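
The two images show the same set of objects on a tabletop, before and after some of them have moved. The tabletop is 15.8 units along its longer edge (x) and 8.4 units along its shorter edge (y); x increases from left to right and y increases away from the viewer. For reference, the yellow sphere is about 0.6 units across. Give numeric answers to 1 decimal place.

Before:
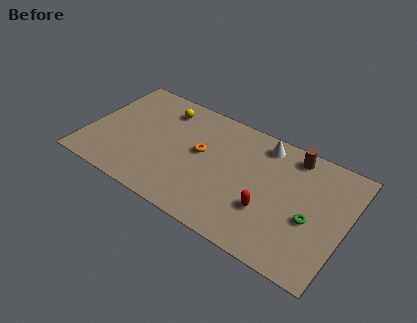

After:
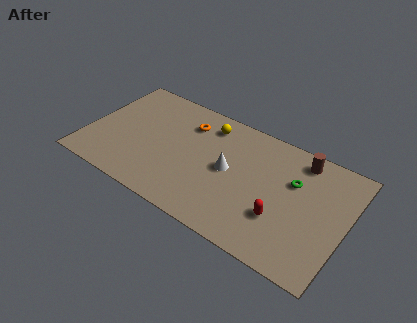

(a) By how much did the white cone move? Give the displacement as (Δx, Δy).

(-1.7, -2.9)

The white cone started near (10.4, 7.2) and ended near (8.7, 4.3).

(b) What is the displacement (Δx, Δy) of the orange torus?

(-1.1, 1.7)

The orange torus started near (6.9, 4.7) and ended near (5.8, 6.4).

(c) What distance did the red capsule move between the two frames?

0.8

From (11.3, 2.8) to (12.1, 2.7), the red capsule covered √(0.8² + 0.1²) ≈ 0.8 units.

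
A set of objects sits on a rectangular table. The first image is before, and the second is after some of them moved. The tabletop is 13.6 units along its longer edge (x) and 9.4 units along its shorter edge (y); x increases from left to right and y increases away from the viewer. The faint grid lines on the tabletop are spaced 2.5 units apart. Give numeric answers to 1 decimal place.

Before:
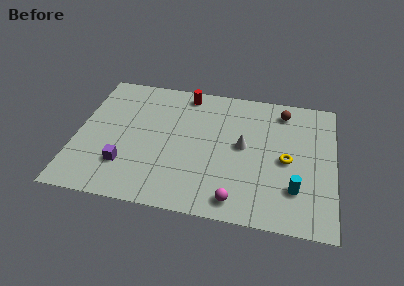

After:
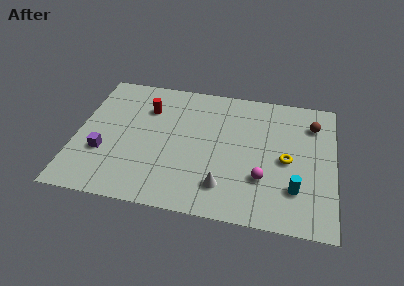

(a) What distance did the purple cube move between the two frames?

1.4

The purple cube was near (2.7, 2.5) before and (1.5, 3.2) after, so it travelled √(1.2² + 0.7²) ≈ 1.4 units.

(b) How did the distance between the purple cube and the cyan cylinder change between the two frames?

+1.2

Before: roughly 8.9 units apart; after: 10.1. That's 1.2 units further apart.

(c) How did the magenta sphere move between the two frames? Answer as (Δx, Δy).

(1.3, 1.7)

The magenta sphere started near (8.6, 1.2) and ended near (9.9, 2.9).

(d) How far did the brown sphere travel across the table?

1.7

The brown sphere was near (10.8, 7.9) before and (12.4, 7.2) after, so it travelled √(1.6² + 0.7²) ≈ 1.7 units.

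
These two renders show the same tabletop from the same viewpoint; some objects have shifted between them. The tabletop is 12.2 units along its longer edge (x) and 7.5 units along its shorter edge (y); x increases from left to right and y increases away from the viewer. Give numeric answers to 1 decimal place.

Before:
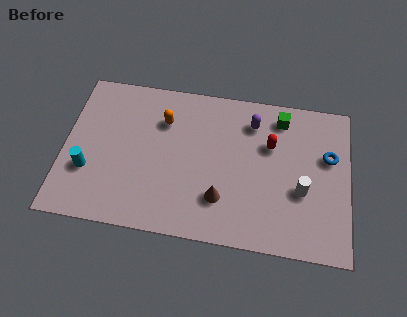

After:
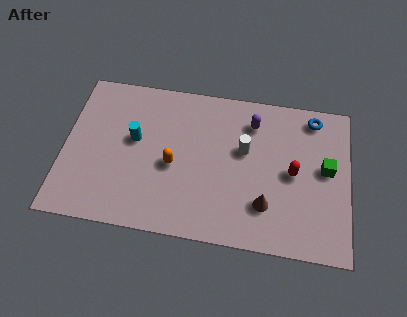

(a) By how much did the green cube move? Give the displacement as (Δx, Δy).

(2.0, -2.2)

From the two frames, the green cube sits at roughly (9.2, 6.3) before and (11.2, 4.1) after.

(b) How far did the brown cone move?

1.9

From (6.8, 2.0) to (8.7, 2.0), the brown cone covered √(1.9² + 0.0²) ≈ 1.9 units.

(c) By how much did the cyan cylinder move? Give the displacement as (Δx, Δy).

(1.9, 1.8)

The cyan cylinder started near (1.1, 2.5) and ended near (3.0, 4.3).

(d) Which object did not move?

the purple capsule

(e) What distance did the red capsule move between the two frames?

1.6

From (8.8, 4.9) to (9.8, 3.7), the red capsule covered √(1.0² + 1.2²) ≈ 1.6 units.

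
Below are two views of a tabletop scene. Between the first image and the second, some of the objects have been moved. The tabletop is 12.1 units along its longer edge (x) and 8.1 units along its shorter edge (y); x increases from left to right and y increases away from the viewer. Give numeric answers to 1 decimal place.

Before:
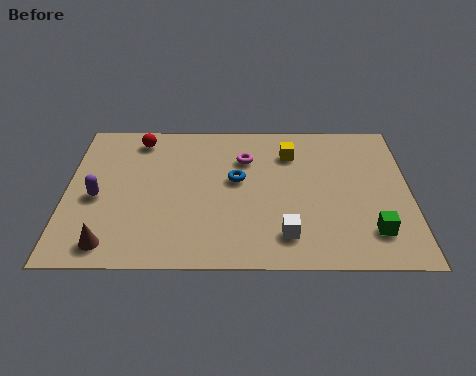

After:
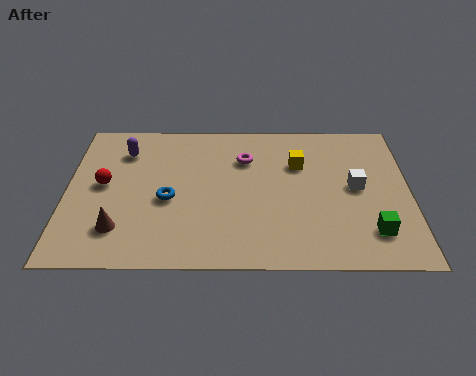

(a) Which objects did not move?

the green cube and the magenta torus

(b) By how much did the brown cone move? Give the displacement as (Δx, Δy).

(0.3, 0.8)

From the two frames, the brown cone sits at roughly (1.6, 1.1) before and (1.9, 1.9) after.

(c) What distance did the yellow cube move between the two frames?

0.7

The yellow cube was near (7.9, 6.1) before and (8.2, 5.5) after, so it travelled √(0.3² + 0.6²) ≈ 0.7 units.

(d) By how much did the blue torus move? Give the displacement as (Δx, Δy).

(-2.4, -1.1)

The blue torus was at about (6.0, 4.6) and moved to about (3.6, 3.5).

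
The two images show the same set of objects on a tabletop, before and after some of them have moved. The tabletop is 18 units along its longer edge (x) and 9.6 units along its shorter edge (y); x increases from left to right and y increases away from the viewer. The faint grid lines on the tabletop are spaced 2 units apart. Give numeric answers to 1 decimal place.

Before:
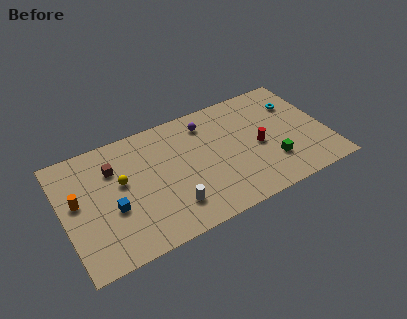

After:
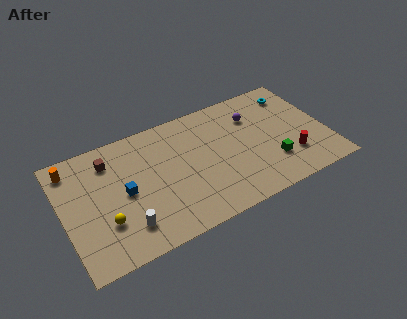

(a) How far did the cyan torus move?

0.9

From (16.3, 6.9) to (16.3, 7.8), the cyan torus covered √(0.0² + 0.9²) ≈ 0.9 units.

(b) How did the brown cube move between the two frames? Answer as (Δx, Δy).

(-0.2, 0.7)

The brown cube was at about (3.6, 6.9) and moved to about (3.4, 7.6).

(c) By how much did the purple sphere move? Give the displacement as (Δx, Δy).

(3.2, -0.8)

The purple sphere was at about (10.1, 7.8) and moved to about (13.3, 7.0).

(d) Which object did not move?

the green cube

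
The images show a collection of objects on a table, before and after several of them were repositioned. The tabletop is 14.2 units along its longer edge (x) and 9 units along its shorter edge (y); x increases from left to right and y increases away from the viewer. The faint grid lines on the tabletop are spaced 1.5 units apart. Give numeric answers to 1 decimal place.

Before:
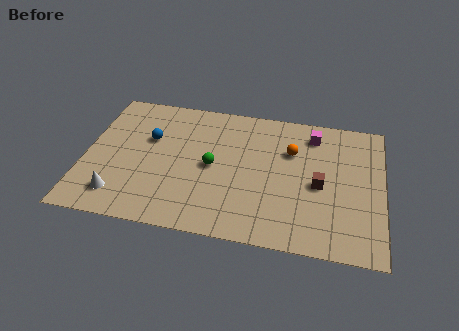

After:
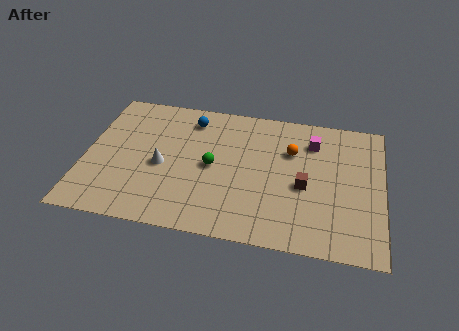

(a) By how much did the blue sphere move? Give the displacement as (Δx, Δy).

(1.9, 1.7)

The blue sphere started near (3.0, 5.7) and ended near (4.9, 7.4).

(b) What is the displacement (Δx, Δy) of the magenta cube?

(0.0, -0.5)

The magenta cube started near (10.8, 7.4) and ended near (10.8, 6.9).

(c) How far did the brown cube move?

0.7

From (11.2, 4.1) to (10.5, 3.9), the brown cube covered √(0.7² + 0.2²) ≈ 0.7 units.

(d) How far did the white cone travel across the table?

3.0

From (1.8, 1.7) to (3.7, 4.0), the white cone covered √(1.9² + 2.3²) ≈ 3.0 units.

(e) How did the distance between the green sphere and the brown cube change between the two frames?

-0.7

They were about 5.1 units apart before and 4.4 after — 0.7 units closer together.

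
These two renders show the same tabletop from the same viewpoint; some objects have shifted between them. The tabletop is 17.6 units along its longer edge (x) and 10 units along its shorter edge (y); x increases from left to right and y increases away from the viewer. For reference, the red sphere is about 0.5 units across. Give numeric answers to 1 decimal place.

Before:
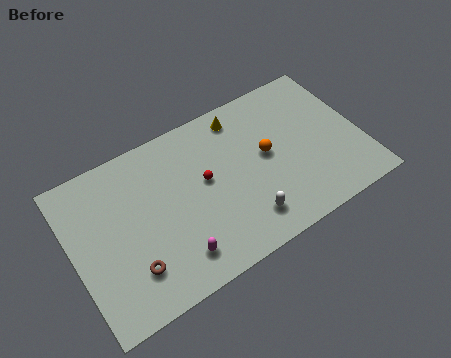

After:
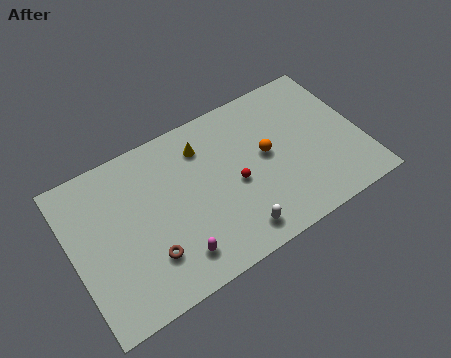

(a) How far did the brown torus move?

1.1

From (3.1, 2.5) to (4.2, 2.7), the brown torus covered √(1.1² + 0.2²) ≈ 1.1 units.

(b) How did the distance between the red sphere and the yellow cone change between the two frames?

-0.4

They were about 4.0 units apart before and 3.6 after — 0.4 units closer together.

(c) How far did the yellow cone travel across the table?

2.6

From (10.8, 8.6) to (8.3, 7.8), the yellow cone covered √(2.5² + 0.8²) ≈ 2.6 units.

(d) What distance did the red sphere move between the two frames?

2.0

The red sphere moved from about (8.1, 5.6) to (9.8, 4.5), a distance of √(1.7² + 1.1²) ≈ 2.0.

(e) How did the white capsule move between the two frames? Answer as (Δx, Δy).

(-0.7, -0.5)

From the two frames, the white capsule sits at roughly (10.0, 2.0) before and (9.3, 1.5) after.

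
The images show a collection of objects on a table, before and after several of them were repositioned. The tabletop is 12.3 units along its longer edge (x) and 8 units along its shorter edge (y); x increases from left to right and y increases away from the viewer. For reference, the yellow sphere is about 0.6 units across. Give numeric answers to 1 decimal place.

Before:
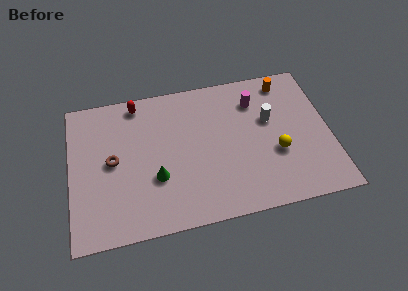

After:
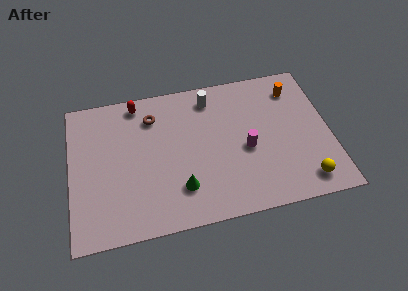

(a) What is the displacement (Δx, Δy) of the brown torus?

(2.0, 2.1)

From the two frames, the brown torus sits at roughly (2.0, 4.1) before and (4.0, 6.2) after.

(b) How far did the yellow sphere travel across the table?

2.2

The yellow sphere was near (9.7, 3.0) before and (10.9, 1.2) after, so it travelled √(1.2² + 1.8²) ≈ 2.2 units.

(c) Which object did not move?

the red capsule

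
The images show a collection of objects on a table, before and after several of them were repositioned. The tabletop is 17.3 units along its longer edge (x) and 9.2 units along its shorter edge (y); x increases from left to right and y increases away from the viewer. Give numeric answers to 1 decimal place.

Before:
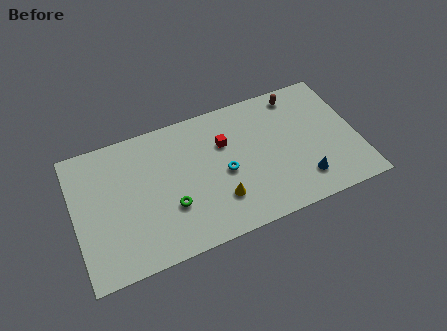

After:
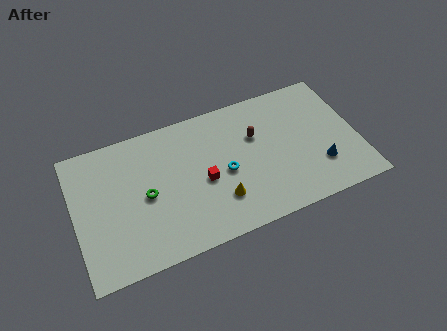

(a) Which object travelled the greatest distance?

the brown capsule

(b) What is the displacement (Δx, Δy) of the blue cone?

(1.1, 0.6)

The blue cone was at about (13.7, 2.0) and moved to about (14.8, 2.6).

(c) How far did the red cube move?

2.6

From (9.3, 6.2) to (7.8, 4.1), the red cube covered √(1.5² + 2.1²) ≈ 2.6 units.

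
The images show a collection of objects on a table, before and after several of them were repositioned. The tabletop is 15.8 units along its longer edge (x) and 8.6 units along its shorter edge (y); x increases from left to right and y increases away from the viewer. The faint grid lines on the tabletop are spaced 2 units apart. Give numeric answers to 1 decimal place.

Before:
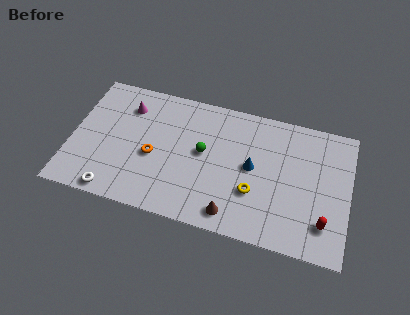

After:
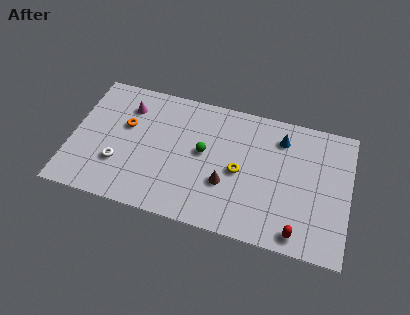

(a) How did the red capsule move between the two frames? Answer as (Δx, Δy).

(-1.4, -1.0)

From the two frames, the red capsule sits at roughly (14.5, 2.0) before and (13.1, 1.0) after.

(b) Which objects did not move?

the magenta cone and the green sphere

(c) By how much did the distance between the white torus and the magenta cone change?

-1.9

The distance was about 5.8 in the first image and 3.9 in the second, so they moved 1.9 units closer together.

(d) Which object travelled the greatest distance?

the blue cone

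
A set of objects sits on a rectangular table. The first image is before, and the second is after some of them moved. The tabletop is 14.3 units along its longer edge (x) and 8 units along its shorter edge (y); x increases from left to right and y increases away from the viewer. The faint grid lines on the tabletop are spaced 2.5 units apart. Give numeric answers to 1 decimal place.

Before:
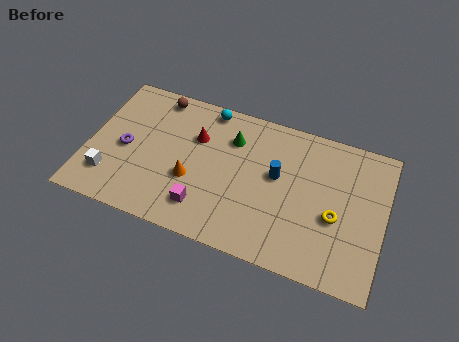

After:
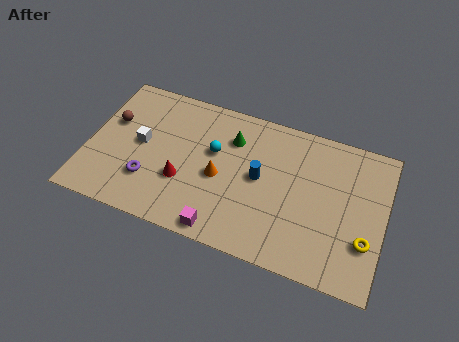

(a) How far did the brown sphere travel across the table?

2.9

The brown sphere moved from about (3.0, 7.1) to (1.0, 5.0), a distance of √(2.0² + 2.1²) ≈ 2.9.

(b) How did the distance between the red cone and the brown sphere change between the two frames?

+1.6

Before: roughly 2.7 units apart; after: 4.3. That's 1.6 units further apart.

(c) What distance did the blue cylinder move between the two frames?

0.9

From (9.1, 4.6) to (8.3, 4.2), the blue cylinder covered √(0.8² + 0.4²) ≈ 0.9 units.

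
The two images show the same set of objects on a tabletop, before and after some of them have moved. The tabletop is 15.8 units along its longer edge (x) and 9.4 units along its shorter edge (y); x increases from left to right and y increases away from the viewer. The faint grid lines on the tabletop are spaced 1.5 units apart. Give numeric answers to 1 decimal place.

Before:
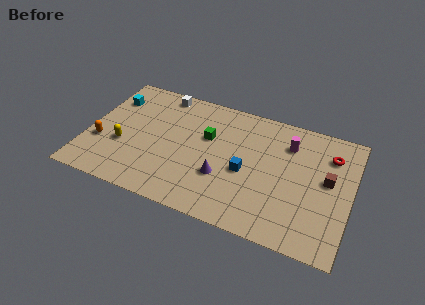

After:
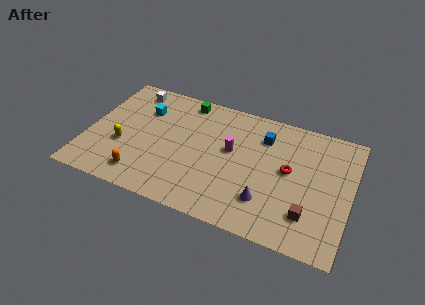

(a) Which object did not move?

the yellow capsule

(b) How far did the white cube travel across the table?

1.8

From (4.0, 8.4) to (2.2, 8.1), the white cube covered √(1.8² + 0.3²) ≈ 1.8 units.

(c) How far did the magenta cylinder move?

3.7

From (11.9, 7.1) to (8.6, 5.4), the magenta cylinder covered √(3.3² + 1.7²) ≈ 3.7 units.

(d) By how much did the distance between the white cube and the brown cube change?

+1.8

They were about 10.9 units apart before and 12.7 after — 1.8 units further apart.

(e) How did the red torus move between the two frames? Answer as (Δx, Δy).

(-2.3, -2.0)

From the two frames, the red torus sits at roughly (14.4, 7.1) before and (12.1, 5.1) after.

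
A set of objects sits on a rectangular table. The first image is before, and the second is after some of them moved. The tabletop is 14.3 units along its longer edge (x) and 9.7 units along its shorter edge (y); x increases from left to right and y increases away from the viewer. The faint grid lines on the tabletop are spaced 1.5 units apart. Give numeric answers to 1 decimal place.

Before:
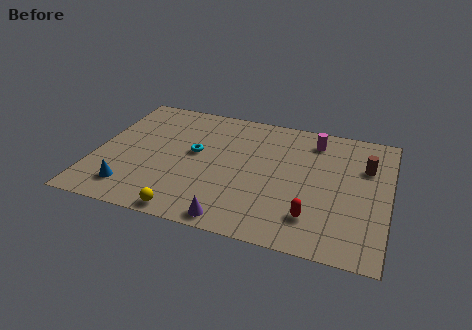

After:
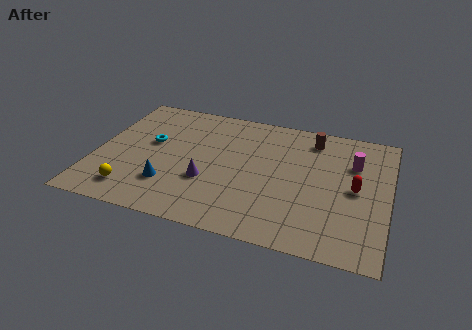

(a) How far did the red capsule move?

3.2

The red capsule moved from about (10.8, 2.2) to (12.7, 4.8), a distance of √(1.9² + 2.6²) ≈ 3.2.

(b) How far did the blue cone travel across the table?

2.0

The blue cone was near (2.0, 1.8) before and (3.8, 2.6) after, so it travelled √(1.8² + 0.8²) ≈ 2.0 units.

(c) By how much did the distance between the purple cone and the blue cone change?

-3.2

Before: roughly 5.2 units apart; after: 2.0. That's 3.2 units closer together.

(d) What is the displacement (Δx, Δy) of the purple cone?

(-1.5, 2.5)

The purple cone was at about (7.1, 0.9) and moved to about (5.6, 3.4).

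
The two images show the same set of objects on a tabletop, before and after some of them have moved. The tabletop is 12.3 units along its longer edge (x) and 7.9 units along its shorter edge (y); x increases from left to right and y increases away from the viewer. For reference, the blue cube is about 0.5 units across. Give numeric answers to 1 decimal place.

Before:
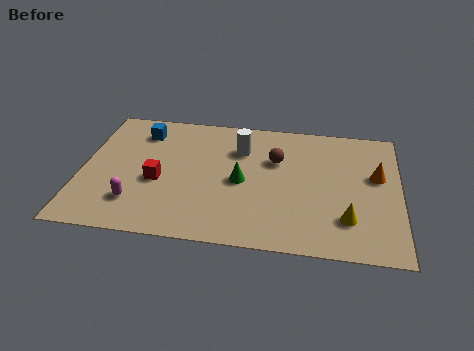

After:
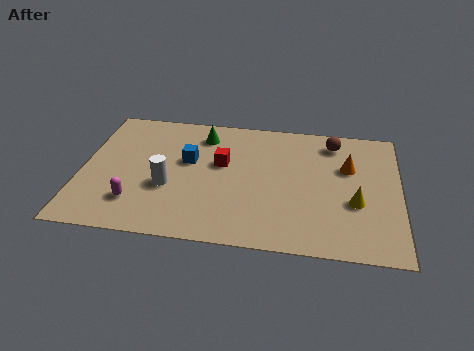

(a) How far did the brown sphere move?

2.6

The brown sphere was near (7.5, 5.2) before and (9.7, 6.6) after, so it travelled √(2.2² + 1.4²) ≈ 2.6 units.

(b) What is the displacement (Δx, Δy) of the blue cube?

(1.9, -1.6)

From the two frames, the blue cube sits at roughly (2.2, 6.3) before and (4.1, 4.7) after.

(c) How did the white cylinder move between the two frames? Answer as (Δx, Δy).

(-2.7, -2.7)

The white cylinder was at about (6.1, 5.7) and moved to about (3.4, 3.0).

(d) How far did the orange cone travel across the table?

1.2

The orange cone moved from about (11.4, 4.7) to (10.3, 5.1), a distance of √(1.1² + 0.4²) ≈ 1.2.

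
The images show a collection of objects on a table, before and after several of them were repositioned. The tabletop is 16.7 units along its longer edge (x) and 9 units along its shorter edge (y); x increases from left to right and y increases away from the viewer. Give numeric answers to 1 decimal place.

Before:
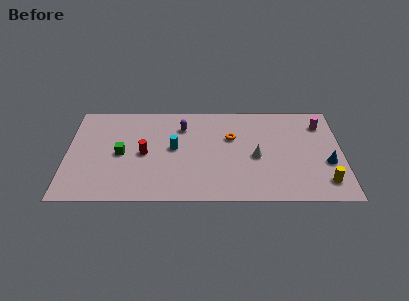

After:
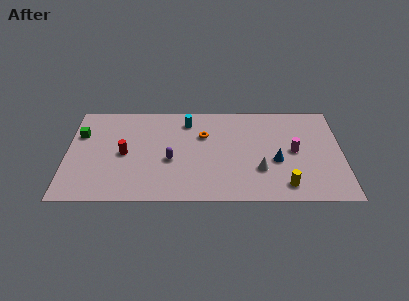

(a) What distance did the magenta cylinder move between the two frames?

3.0

From (15.5, 7.0) to (13.8, 4.5), the magenta cylinder covered √(1.7² + 2.5²) ≈ 3.0 units.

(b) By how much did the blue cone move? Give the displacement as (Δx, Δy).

(-3.1, 0.2)

The blue cone started near (15.8, 3.4) and ended near (12.7, 3.6).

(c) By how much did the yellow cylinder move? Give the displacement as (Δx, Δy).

(-2.4, -0.3)

From the two frames, the yellow cylinder sits at roughly (15.6, 1.7) before and (13.2, 1.4) after.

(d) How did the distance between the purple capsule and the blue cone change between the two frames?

-3.0

The distance was about 9.4 in the first image and 6.4 in the second, so they moved 3.0 units closer together.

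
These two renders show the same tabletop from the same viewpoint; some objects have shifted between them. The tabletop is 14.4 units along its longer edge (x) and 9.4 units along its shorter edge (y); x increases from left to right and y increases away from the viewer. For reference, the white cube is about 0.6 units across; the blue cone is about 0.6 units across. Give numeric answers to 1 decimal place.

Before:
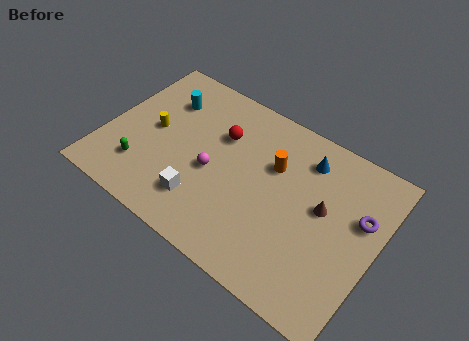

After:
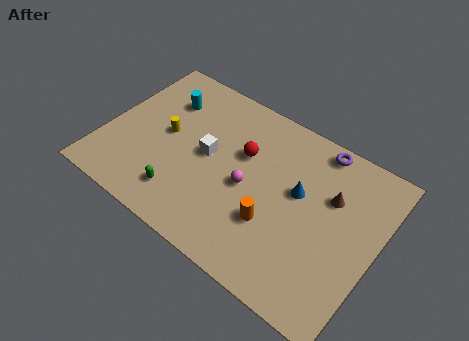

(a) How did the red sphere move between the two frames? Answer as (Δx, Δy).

(1.3, -0.4)

From the two frames, the red sphere sits at roughly (5.8, 6.4) before and (7.1, 6.0) after.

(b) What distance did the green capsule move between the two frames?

2.3

From (2.3, 2.3) to (4.6, 1.9), the green capsule covered √(2.3² + 0.4²) ≈ 2.3 units.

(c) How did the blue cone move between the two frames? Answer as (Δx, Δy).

(0.0, -2.0)

The blue cone started near (10.2, 7.5) and ended near (10.2, 5.5).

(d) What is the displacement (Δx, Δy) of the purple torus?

(-2.7, 2.6)

From the two frames, the purple torus sits at roughly (13.4, 5.9) before and (10.7, 8.5) after.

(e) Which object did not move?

the cyan cylinder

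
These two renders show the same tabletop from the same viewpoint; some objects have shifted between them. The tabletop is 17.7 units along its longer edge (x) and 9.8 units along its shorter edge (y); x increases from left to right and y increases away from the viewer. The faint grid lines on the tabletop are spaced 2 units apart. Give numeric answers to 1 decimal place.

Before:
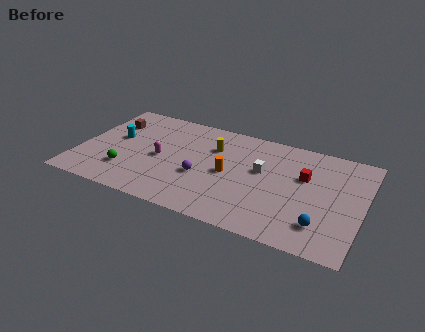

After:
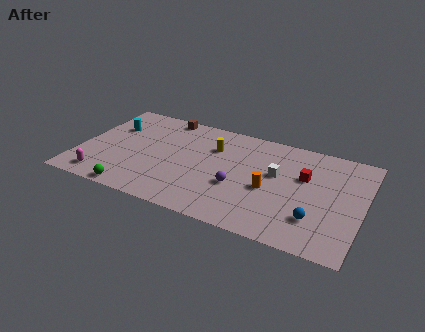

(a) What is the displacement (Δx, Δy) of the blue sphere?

(-0.4, 0.4)

From the two frames, the blue sphere sits at roughly (15.4, 2.2) before and (15.0, 2.6) after.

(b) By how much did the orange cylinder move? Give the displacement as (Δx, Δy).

(2.6, -0.5)

The orange cylinder started near (9.4, 4.7) and ended near (12.0, 4.2).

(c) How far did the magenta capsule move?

4.6

The magenta capsule moved from about (5.1, 4.6) to (1.8, 1.4), a distance of √(3.3² + 3.2²) ≈ 4.6.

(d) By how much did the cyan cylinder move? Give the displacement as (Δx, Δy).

(-0.4, 1.1)

The cyan cylinder started near (2.1, 5.6) and ended near (1.7, 6.7).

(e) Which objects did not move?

the yellow cylinder and the red cube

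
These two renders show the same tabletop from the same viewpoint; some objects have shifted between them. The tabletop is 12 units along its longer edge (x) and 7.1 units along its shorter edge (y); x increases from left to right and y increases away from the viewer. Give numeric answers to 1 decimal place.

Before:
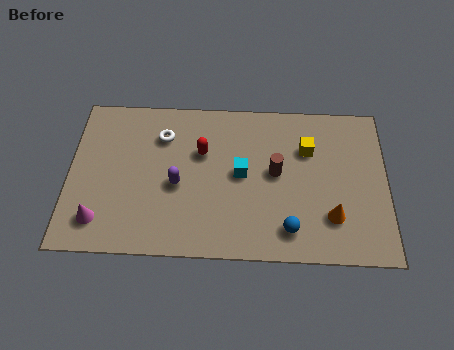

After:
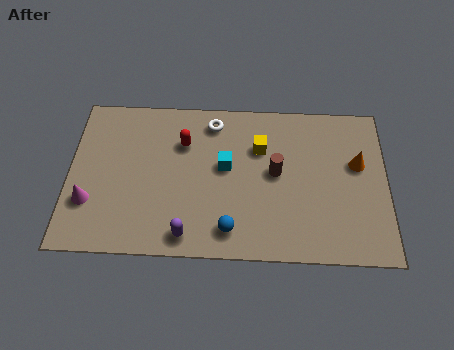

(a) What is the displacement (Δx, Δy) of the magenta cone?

(-0.4, 0.8)

From the two frames, the magenta cone sits at roughly (1.2, 1.4) before and (0.8, 2.2) after.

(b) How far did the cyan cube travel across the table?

0.7

From (6.5, 3.7) to (5.9, 4.0), the cyan cube covered √(0.6² + 0.3²) ≈ 0.7 units.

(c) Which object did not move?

the brown cylinder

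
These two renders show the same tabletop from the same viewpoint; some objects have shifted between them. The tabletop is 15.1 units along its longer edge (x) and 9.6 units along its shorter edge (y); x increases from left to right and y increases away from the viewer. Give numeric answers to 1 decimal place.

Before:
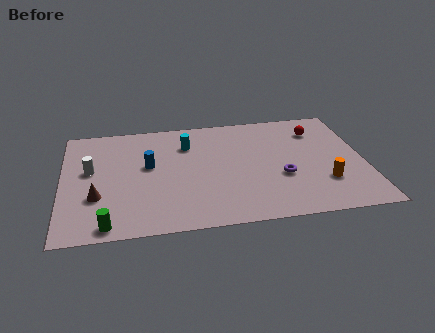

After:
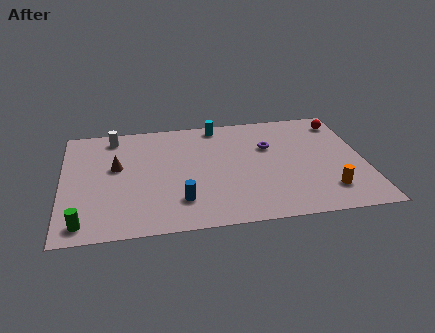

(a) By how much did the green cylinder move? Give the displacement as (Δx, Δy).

(-1.2, 0.3)

From the two frames, the green cylinder sits at roughly (2.2, 0.9) before and (1.0, 1.2) after.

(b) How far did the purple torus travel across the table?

2.7

The purple torus was near (10.9, 3.6) before and (10.4, 6.3) after, so it travelled √(0.5² + 2.7²) ≈ 2.7 units.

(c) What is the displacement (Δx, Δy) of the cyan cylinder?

(1.6, 1.5)

From the two frames, the cyan cylinder sits at roughly (6.3, 7.1) before and (7.9, 8.6) after.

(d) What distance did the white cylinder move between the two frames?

3.0

The white cylinder was near (1.4, 5.5) before and (2.6, 8.3) after, so it travelled √(1.2² + 2.8²) ≈ 3.0 units.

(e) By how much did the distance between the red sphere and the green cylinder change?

+2.3

The distance was about 12.5 in the first image and 14.8 in the second, so they moved 2.3 units further apart.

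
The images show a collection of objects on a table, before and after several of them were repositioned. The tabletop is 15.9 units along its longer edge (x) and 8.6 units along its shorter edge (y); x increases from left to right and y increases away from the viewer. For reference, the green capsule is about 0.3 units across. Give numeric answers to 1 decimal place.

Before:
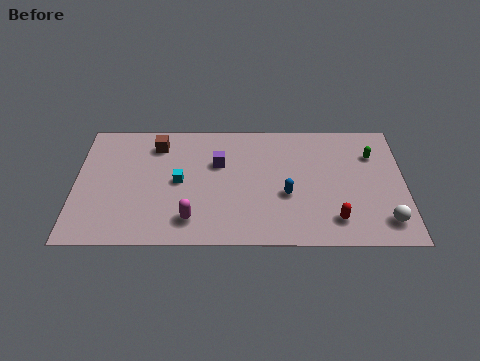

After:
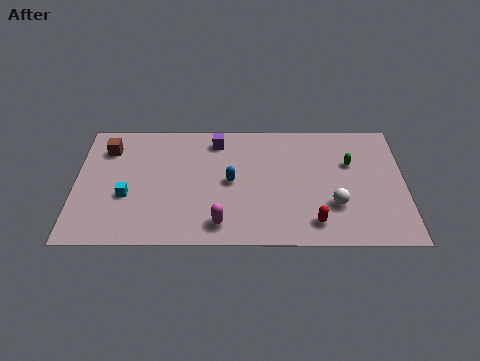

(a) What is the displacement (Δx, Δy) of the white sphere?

(-2.4, 1.1)

The white sphere was at about (14.9, 1.6) and moved to about (12.5, 2.7).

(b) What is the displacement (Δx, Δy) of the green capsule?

(-1.1, -0.6)

From the two frames, the green capsule sits at roughly (14.4, 6.2) before and (13.3, 5.6) after.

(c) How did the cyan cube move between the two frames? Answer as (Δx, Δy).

(-2.5, -1.0)

From the two frames, the cyan cube sits at roughly (5.0, 4.3) before and (2.5, 3.3) after.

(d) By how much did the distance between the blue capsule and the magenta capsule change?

-2.0

The distance was about 4.9 in the first image and 2.9 in the second, so they moved 2.0 units closer together.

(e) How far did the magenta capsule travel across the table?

1.4

From (5.6, 1.7) to (7.0, 1.4), the magenta capsule covered √(1.4² + 0.3²) ≈ 1.4 units.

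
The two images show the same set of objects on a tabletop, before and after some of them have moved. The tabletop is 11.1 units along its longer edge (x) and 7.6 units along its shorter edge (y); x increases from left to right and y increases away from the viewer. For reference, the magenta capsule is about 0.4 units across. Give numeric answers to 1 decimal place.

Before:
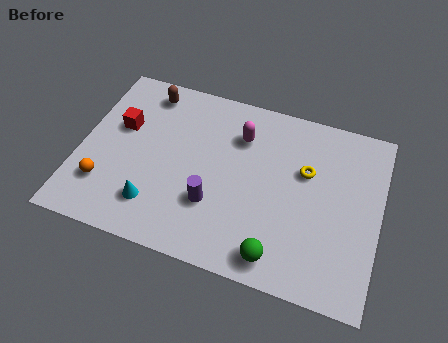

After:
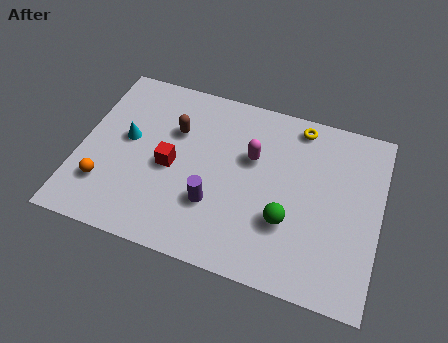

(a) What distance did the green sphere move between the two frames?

1.5

From (7.6, 1.0) to (7.8, 2.5), the green sphere covered √(0.2² + 1.5²) ≈ 1.5 units.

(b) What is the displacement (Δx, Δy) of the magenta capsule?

(0.5, -0.8)

The magenta capsule was at about (5.8, 5.6) and moved to about (6.3, 4.8).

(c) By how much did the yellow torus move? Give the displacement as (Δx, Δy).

(-0.4, 1.9)

From the two frames, the yellow torus sits at roughly (8.3, 4.8) before and (7.9, 6.7) after.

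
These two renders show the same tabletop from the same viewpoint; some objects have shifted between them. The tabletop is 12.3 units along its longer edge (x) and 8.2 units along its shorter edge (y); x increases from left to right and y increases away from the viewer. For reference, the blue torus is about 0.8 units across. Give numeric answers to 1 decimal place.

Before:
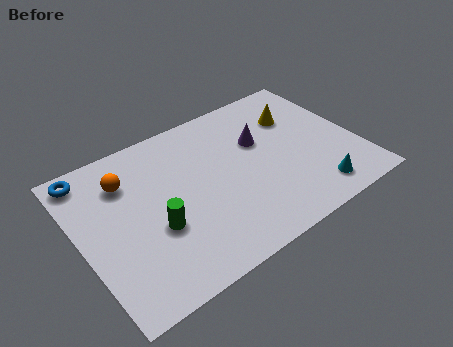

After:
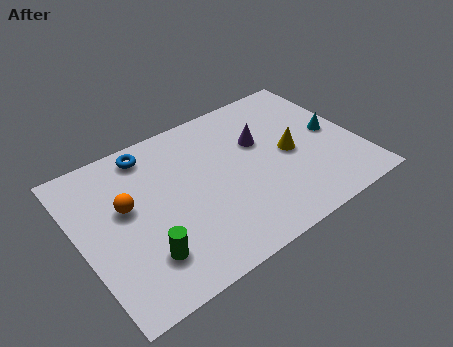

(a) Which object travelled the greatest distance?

the cyan cone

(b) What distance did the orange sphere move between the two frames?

1.3

The orange sphere was near (2.3, 6.1) before and (2.1, 4.8) after, so it travelled √(0.2² + 1.3²) ≈ 1.3 units.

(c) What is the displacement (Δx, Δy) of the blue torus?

(2.7, -0.1)

The blue torus was at about (0.8, 7.2) and moved to about (3.5, 7.1).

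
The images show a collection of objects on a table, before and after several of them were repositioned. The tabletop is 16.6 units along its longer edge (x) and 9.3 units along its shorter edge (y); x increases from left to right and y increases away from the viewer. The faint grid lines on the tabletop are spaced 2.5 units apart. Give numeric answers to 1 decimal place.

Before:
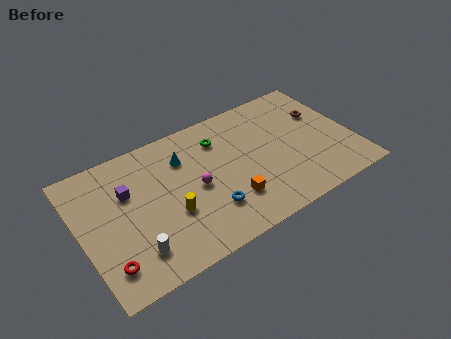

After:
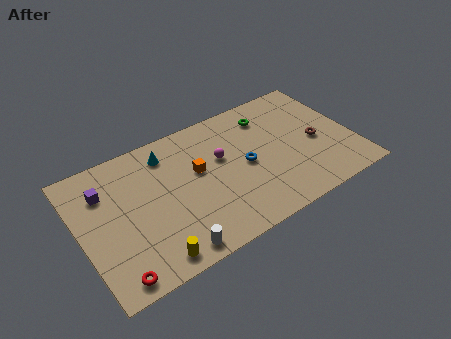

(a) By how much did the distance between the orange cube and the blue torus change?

+1.7

They were about 1.3 units apart before and 3.0 after — 1.7 units further apart.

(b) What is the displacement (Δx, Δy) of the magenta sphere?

(1.8, 1.3)

The magenta sphere was at about (6.9, 4.4) and moved to about (8.7, 5.7).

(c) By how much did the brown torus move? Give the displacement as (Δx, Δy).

(-0.7, -1.9)

The brown torus was at about (15.1, 6.1) and moved to about (14.4, 4.2).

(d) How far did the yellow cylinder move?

2.7

The yellow cylinder moved from about (5.2, 3.4) to (3.7, 1.1), a distance of √(1.5² + 2.3²) ≈ 2.7.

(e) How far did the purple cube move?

1.5

From (3.0, 6.1) to (1.7, 6.8), the purple cube covered √(1.3² + 0.7²) ≈ 1.5 units.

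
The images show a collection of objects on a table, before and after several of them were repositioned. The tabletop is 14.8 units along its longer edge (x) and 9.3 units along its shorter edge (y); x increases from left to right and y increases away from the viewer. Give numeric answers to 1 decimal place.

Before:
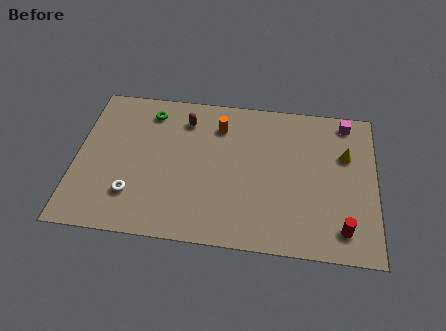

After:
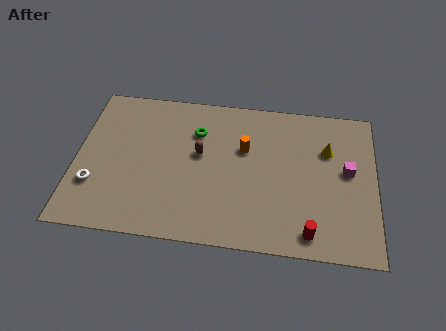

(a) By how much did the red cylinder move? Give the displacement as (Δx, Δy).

(-1.6, -0.4)

The red cylinder started near (13.2, 1.6) and ended near (11.6, 1.2).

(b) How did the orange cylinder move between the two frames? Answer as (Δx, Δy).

(1.3, -1.3)

The orange cylinder started near (7.0, 7.2) and ended near (8.3, 5.9).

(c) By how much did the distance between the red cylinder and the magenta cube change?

-2.3

The distance was about 6.6 in the first image and 4.3 in the second, so they moved 2.3 units closer together.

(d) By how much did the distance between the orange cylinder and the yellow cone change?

-2.3

They were about 6.4 units apart before and 4.1 after — 2.3 units closer together.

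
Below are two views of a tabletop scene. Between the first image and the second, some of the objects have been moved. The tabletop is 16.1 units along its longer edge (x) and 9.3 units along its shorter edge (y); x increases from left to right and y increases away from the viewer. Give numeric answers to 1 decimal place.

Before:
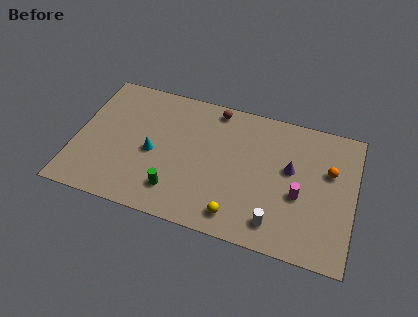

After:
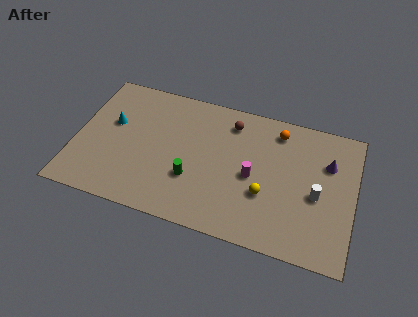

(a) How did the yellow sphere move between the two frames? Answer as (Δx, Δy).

(1.5, 1.9)

From the two frames, the yellow sphere sits at roughly (9.6, 1.4) before and (11.1, 3.3) after.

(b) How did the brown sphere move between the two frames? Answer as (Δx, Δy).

(1.0, -0.7)

From the two frames, the brown sphere sits at roughly (7.8, 8.3) before and (8.8, 7.6) after.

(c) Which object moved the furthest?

the orange sphere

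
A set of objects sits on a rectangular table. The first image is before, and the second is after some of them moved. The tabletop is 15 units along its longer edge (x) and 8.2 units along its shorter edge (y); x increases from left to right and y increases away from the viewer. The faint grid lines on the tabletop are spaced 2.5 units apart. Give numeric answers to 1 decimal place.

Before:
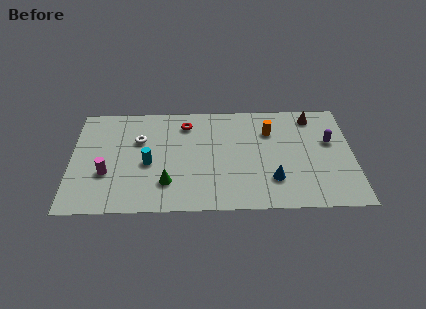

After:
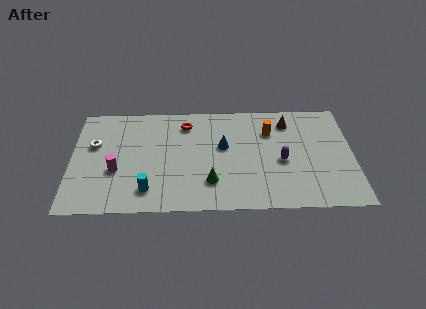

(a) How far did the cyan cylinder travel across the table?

2.0

The cyan cylinder moved from about (4.1, 3.6) to (4.1, 1.6), a distance of √(0.0² + 2.0²) ≈ 2.0.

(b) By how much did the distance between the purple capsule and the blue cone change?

-0.9

The distance was about 4.2 in the first image and 3.3 in the second, so they moved 0.9 units closer together.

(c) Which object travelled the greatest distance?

the blue cone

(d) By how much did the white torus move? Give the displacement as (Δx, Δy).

(-2.4, -0.3)

The white torus started near (3.6, 5.4) and ended near (1.2, 5.1).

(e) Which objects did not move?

the red torus and the orange cylinder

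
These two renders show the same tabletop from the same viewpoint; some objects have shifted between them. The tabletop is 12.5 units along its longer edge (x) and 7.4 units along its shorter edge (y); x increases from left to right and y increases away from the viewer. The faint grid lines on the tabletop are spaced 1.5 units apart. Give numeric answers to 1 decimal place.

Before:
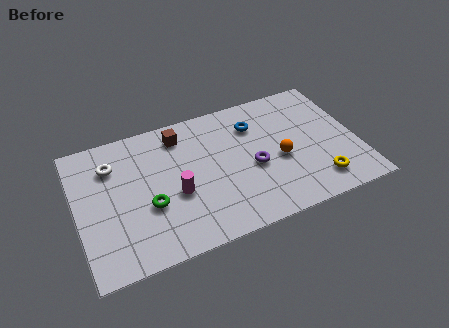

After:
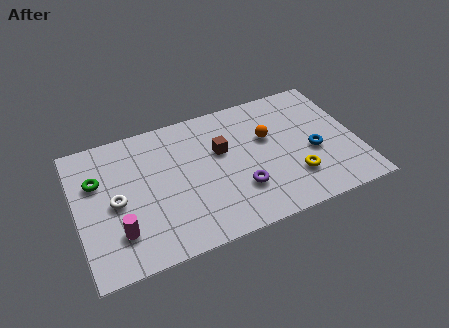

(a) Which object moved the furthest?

the blue torus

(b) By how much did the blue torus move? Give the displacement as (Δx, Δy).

(2.4, -2.4)

From the two frames, the blue torus sits at roughly (8.1, 5.5) before and (10.5, 3.1) after.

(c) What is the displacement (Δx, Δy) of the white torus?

(0.0, -2.0)

The white torus started near (1.7, 5.5) and ended near (1.7, 3.5).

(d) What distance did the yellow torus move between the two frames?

1.2

The yellow torus moved from about (10.5, 1.4) to (9.5, 2.0), a distance of √(1.0² + 0.6²) ≈ 1.2.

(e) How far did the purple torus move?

1.2

The purple torus was near (7.8, 3.2) before and (7.1, 2.2) after, so it travelled √(0.7² + 1.0²) ≈ 1.2 units.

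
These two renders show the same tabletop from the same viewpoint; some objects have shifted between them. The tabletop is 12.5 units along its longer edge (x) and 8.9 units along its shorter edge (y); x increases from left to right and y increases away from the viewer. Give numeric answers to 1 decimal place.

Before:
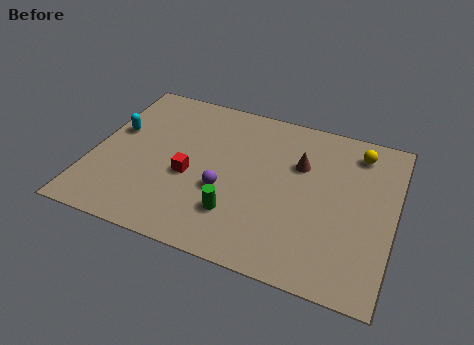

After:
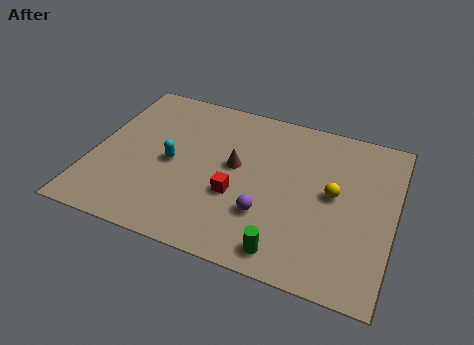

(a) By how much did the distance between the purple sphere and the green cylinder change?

+0.6

Before: roughly 1.3 units apart; after: 1.9. That's 0.6 units further apart.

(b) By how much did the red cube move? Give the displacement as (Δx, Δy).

(2.0, -0.4)

The red cube was at about (4.1, 3.7) and moved to about (6.1, 3.3).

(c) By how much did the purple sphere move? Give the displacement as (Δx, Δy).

(1.8, -0.7)

From the two frames, the purple sphere sits at roughly (5.6, 3.4) before and (7.4, 2.7) after.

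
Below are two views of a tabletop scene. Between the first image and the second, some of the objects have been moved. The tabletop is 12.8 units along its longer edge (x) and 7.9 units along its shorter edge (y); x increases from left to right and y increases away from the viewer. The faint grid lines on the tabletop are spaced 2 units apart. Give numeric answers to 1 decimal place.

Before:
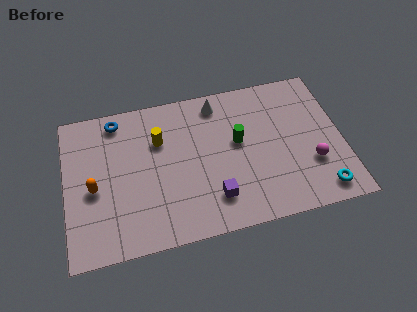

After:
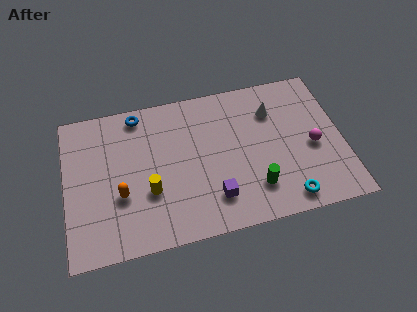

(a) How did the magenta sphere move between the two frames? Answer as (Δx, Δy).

(0.1, 0.9)

From the two frames, the magenta sphere sits at roughly (11.3, 2.6) before and (11.4, 3.5) after.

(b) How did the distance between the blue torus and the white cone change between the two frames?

+1.6

Before: roughly 4.7 units apart; after: 6.3. That's 1.6 units further apart.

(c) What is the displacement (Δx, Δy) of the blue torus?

(1.0, 0.1)

The blue torus started near (2.5, 6.9) and ended near (3.5, 7.0).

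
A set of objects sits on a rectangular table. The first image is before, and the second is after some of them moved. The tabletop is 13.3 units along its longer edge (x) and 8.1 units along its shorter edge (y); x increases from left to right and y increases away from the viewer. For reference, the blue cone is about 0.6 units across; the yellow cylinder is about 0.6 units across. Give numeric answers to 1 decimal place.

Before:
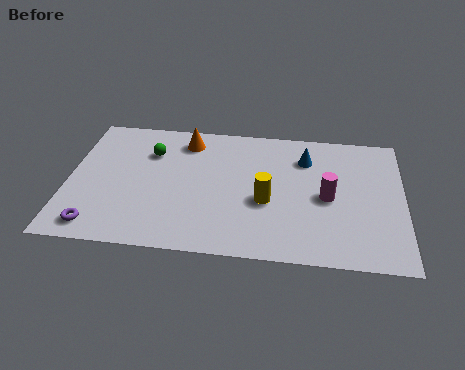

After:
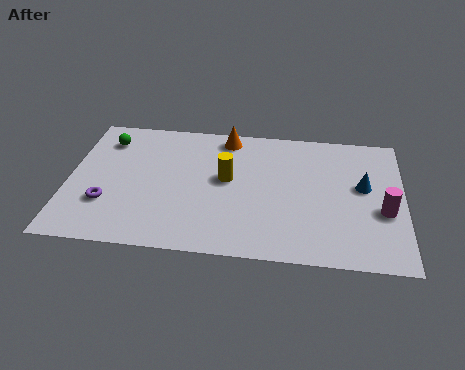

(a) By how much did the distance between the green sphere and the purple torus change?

-1.2

The distance was about 5.1 in the first image and 3.9 in the second, so they moved 1.2 units closer together.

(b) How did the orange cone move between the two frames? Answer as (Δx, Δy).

(1.6, 0.4)

The orange cone was at about (4.6, 6.7) and moved to about (6.2, 7.1).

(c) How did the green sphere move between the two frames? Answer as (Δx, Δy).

(-1.8, 0.6)

The green sphere started near (3.2, 5.8) and ended near (1.4, 6.4).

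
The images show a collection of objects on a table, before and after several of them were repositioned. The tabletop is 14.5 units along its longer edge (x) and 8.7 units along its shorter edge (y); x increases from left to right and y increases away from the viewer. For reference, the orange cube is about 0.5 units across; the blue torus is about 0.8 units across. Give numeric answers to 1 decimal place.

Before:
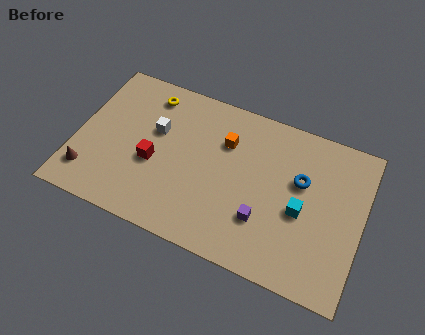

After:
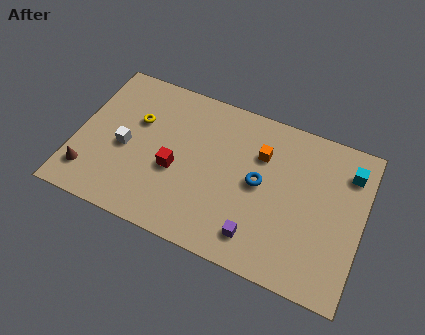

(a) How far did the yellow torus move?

1.7

The yellow torus was near (3.3, 7.3) before and (2.9, 5.6) after, so it travelled √(0.4² + 1.7²) ≈ 1.7 units.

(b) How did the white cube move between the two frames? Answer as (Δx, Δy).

(-1.4, -1.5)

From the two frames, the white cube sits at roughly (3.9, 5.4) before and (2.5, 3.9) after.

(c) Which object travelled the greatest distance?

the cyan cube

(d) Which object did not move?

the brown cone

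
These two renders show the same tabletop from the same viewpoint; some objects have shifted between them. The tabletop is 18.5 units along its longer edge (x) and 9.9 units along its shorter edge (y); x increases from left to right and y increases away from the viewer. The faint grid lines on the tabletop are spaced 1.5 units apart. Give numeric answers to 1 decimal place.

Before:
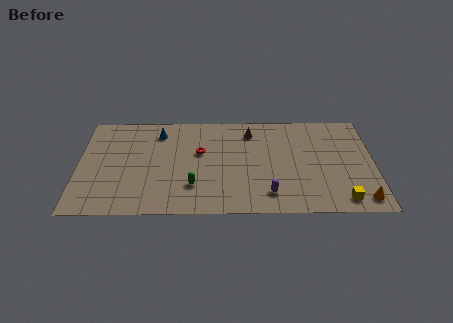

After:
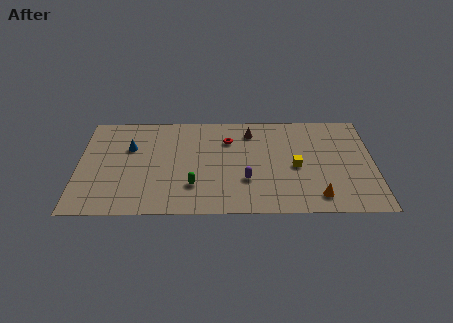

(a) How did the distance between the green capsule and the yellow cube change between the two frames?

-2.7

The distance was about 9.3 in the first image and 6.6 in the second, so they moved 2.7 units closer together.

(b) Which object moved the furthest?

the yellow cube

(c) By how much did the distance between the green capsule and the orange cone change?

-2.7

The distance was about 10.5 in the first image and 7.8 in the second, so they moved 2.7 units closer together.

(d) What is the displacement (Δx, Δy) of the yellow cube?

(-2.8, 3.2)

The yellow cube started near (16.4, 1.3) and ended near (13.6, 4.5).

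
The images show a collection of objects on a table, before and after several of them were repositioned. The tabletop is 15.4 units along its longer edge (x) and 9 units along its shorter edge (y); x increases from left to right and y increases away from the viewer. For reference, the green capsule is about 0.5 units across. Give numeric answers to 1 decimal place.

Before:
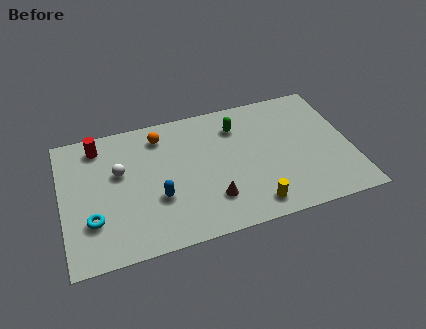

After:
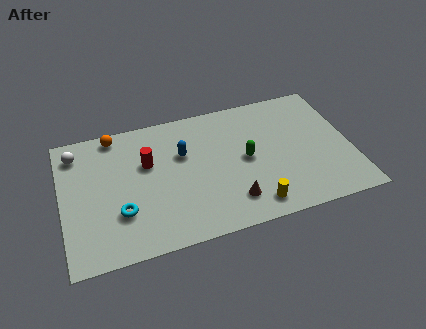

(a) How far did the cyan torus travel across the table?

1.5

The cyan torus moved from about (1.5, 2.7) to (3.0, 2.8), a distance of √(1.5² + 0.1²) ≈ 1.5.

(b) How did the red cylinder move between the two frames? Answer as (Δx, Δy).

(2.5, -1.9)

From the two frames, the red cylinder sits at roughly (2.1, 7.6) before and (4.6, 5.7) after.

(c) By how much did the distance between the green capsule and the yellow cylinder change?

-2.4

Before: roughly 5.6 units apart; after: 3.2. That's 2.4 units closer together.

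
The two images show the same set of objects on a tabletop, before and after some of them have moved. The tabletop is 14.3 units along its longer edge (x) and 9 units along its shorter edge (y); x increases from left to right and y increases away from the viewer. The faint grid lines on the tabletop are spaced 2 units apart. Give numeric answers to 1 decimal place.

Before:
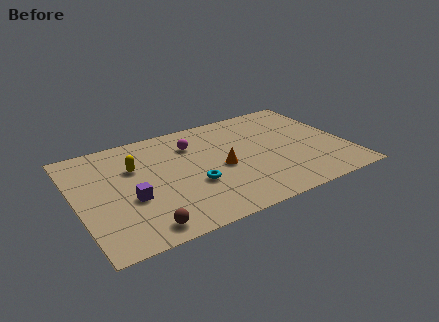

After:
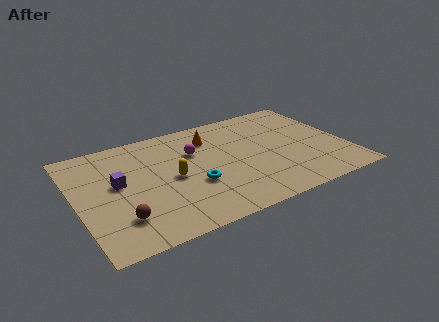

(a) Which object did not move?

the cyan torus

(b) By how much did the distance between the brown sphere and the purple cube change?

+0.4

They were about 2.4 units apart before and 2.8 after — 0.4 units further apart.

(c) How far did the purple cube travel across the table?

1.6

The purple cube moved from about (2.7, 3.5) to (2.2, 5.0), a distance of √(0.5² + 1.5²) ≈ 1.6.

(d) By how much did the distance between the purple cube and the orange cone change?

+0.6

The distance was about 4.9 in the first image and 5.5 in the second, so they moved 0.6 units further apart.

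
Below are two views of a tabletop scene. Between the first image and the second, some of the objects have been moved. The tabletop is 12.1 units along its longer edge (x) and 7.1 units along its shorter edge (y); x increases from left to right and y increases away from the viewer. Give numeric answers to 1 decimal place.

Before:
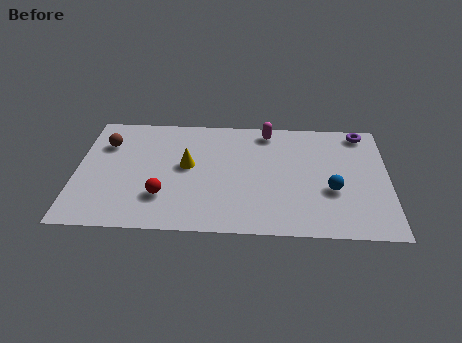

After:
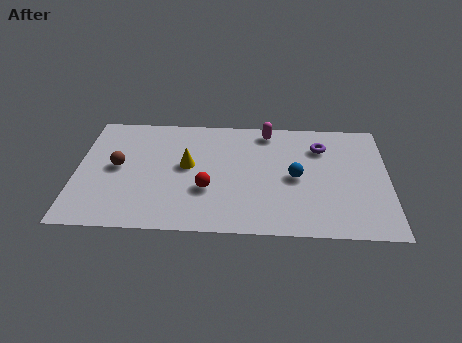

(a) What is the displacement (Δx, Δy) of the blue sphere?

(-1.4, 0.7)

The blue sphere was at about (9.9, 2.7) and moved to about (8.5, 3.4).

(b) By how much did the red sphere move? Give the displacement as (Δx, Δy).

(1.7, 0.5)

From the two frames, the red sphere sits at roughly (3.4, 2.0) before and (5.1, 2.5) after.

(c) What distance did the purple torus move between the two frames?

1.9

The purple torus was near (11.1, 6.3) before and (9.5, 5.3) after, so it travelled √(1.6² + 1.0²) ≈ 1.9 units.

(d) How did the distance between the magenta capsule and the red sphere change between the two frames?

-1.4

Before: roughly 5.8 units apart; after: 4.4. That's 1.4 units closer together.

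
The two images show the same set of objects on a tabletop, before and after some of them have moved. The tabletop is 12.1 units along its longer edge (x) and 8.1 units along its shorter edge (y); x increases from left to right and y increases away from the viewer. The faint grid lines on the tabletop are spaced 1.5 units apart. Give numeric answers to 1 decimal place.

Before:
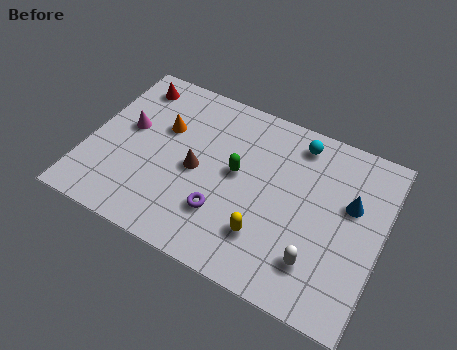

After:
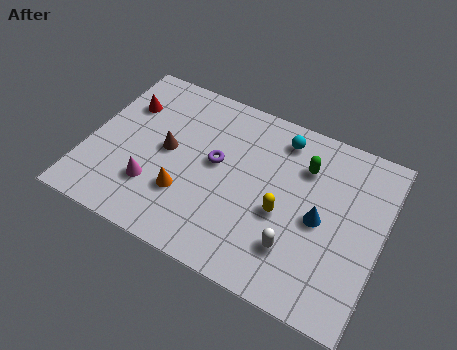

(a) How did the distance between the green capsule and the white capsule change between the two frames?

-0.6

The distance was about 4.4 in the first image and 3.8 in the second, so they moved 0.6 units closer together.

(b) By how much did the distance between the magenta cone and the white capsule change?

-2.7

The distance was about 8.6 in the first image and 5.9 in the second, so they moved 2.7 units closer together.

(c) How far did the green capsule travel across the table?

3.0

The green capsule moved from about (6.1, 4.4) to (8.7, 5.9), a distance of √(2.6² + 1.5²) ≈ 3.0.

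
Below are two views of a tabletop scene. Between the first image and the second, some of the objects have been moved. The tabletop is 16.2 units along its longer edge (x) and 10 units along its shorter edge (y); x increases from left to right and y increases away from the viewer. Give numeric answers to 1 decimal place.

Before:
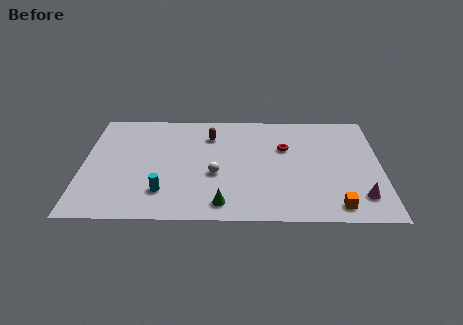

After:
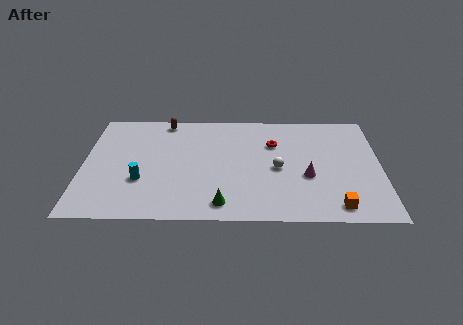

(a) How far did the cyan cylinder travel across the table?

1.6

From (4.4, 2.4) to (3.2, 3.4), the cyan cylinder covered √(1.2² + 1.0²) ≈ 1.6 units.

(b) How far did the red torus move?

0.7

The red torus moved from about (11.0, 6.5) to (10.4, 6.9), a distance of √(0.6² + 0.4²) ≈ 0.7.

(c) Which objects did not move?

the orange cube and the green cone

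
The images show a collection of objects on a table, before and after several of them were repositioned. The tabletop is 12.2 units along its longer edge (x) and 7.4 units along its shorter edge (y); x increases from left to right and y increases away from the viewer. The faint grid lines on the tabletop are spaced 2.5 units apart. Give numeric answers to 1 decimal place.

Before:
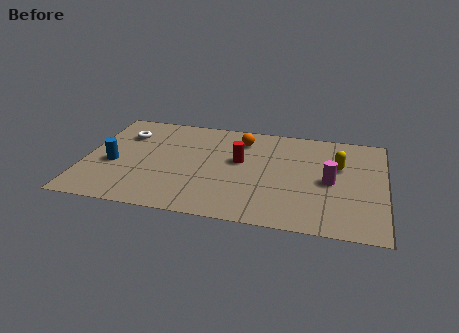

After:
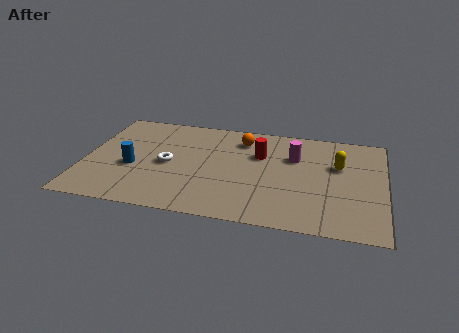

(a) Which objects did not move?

the orange sphere and the yellow capsule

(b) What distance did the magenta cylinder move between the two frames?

2.1

The magenta cylinder moved from about (10.0, 3.5) to (8.5, 5.0), a distance of √(1.5² + 1.5²) ≈ 2.1.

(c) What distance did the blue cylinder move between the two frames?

0.8

The blue cylinder was near (1.2, 3.1) before and (2.0, 3.0) after, so it travelled √(0.8² + 0.1²) ≈ 0.8 units.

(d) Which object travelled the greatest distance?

the white torus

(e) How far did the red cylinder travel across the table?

1.0

The red cylinder moved from about (6.3, 4.3) to (7.1, 4.9), a distance of √(0.8² + 0.6²) ≈ 1.0.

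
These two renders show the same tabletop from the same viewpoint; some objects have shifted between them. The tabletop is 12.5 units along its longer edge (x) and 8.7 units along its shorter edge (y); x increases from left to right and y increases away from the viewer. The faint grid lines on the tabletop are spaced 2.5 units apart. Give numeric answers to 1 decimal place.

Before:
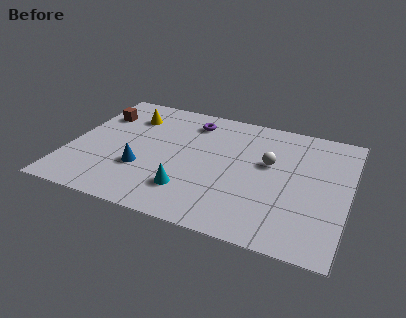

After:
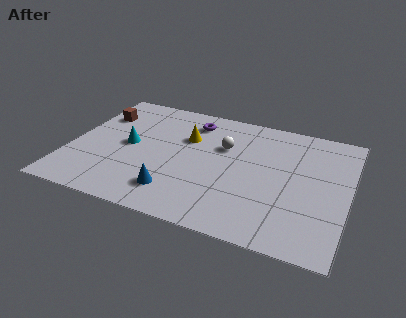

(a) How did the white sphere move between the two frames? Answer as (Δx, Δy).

(-2.1, 0.5)

The white sphere was at about (8.9, 5.2) and moved to about (6.8, 5.7).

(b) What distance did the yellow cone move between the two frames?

2.8

The yellow cone was near (2.4, 6.6) before and (5.1, 5.8) after, so it travelled √(2.7² + 0.8²) ≈ 2.8 units.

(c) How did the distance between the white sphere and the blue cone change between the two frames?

-1.7

The distance was about 6.0 in the first image and 4.3 in the second, so they moved 1.7 units closer together.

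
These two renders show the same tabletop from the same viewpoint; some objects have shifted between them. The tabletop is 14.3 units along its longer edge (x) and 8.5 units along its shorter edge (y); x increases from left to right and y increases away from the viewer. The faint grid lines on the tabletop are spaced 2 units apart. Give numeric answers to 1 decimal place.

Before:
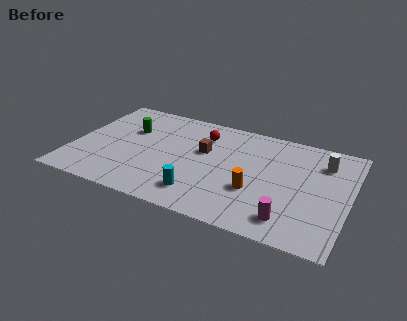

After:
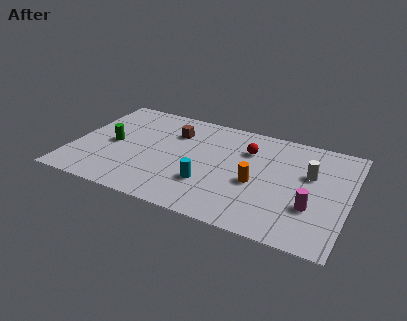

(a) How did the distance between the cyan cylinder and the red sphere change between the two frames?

-0.9

They were about 4.8 units apart before and 3.9 after — 0.9 units closer together.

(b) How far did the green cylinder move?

1.7

From (2.7, 5.6) to (2.0, 4.1), the green cylinder covered √(0.7² + 1.5²) ≈ 1.7 units.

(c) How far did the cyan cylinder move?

0.9

The cyan cylinder was near (6.9, 1.7) before and (7.2, 2.6) after, so it travelled √(0.3² + 0.9²) ≈ 0.9 units.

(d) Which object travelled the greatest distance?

the red sphere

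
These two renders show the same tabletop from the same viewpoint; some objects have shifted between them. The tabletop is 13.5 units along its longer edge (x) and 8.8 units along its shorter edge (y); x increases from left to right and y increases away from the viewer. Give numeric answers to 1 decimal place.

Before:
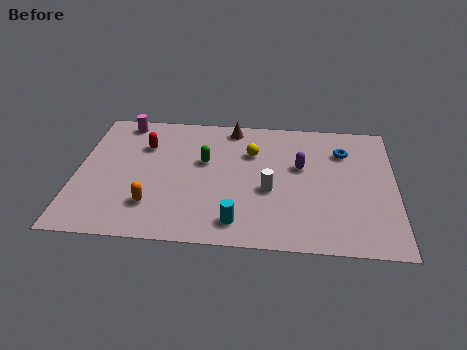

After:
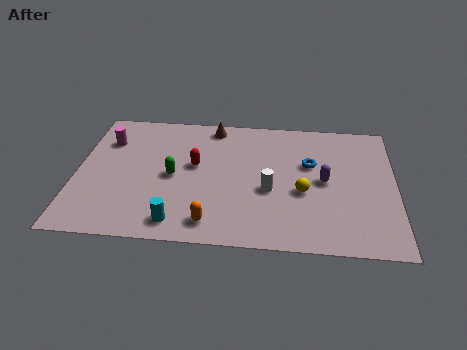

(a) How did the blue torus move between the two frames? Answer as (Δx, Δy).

(-1.4, -1.0)

The blue torus was at about (11.3, 6.5) and moved to about (9.9, 5.5).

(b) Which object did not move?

the white cylinder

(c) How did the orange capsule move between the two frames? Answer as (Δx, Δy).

(2.5, -0.9)

The orange capsule started near (3.3, 2.2) and ended near (5.8, 1.3).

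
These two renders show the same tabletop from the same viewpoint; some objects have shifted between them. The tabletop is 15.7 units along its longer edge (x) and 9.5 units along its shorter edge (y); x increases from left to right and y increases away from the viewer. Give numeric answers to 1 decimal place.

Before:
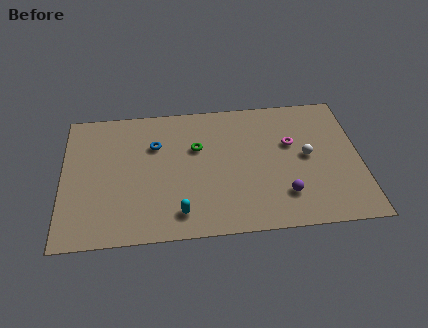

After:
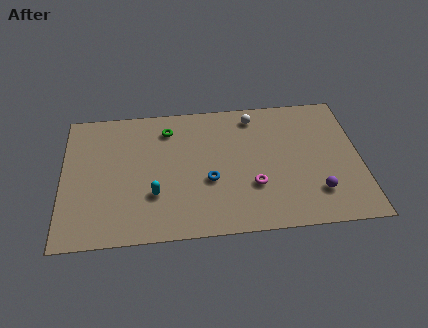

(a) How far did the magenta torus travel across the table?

3.5

From (12.1, 5.9) to (10.0, 3.1), the magenta torus covered √(2.1² + 2.8²) ≈ 3.5 units.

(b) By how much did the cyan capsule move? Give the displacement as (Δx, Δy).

(-1.3, 1.4)

The cyan capsule started near (6.1, 1.6) and ended near (4.8, 3.0).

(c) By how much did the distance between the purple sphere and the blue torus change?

-2.1

The distance was about 7.9 in the first image and 5.8 in the second, so they moved 2.1 units closer together.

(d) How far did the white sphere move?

4.2

The white sphere moved from about (12.9, 4.9) to (10.2, 8.1), a distance of √(2.7² + 3.2²) ≈ 4.2.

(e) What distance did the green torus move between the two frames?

2.1

The green torus moved from about (7.1, 6.1) to (5.6, 7.6), a distance of √(1.5² + 1.5²) ≈ 2.1.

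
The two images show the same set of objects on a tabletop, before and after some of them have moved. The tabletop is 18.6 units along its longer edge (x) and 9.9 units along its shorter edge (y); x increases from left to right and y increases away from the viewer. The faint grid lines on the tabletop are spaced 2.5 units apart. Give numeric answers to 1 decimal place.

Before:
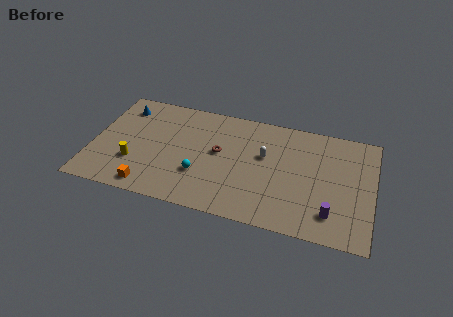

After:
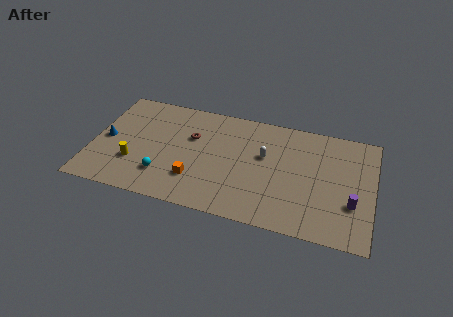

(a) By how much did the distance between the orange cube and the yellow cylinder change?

+1.9

They were about 2.2 units apart before and 4.1 after — 1.9 units further apart.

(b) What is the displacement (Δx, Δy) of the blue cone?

(-0.8, -3.2)

The blue cone was at about (1.7, 8.0) and moved to about (0.9, 4.8).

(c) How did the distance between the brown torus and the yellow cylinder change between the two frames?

-1.1

Before: roughly 6.0 units apart; after: 4.9. That's 1.1 units closer together.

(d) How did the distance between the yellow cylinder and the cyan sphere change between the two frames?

-2.3

They were about 4.4 units apart before and 2.1 after — 2.3 units closer together.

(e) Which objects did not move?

the white capsule and the yellow cylinder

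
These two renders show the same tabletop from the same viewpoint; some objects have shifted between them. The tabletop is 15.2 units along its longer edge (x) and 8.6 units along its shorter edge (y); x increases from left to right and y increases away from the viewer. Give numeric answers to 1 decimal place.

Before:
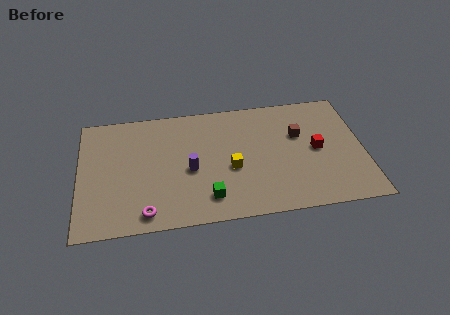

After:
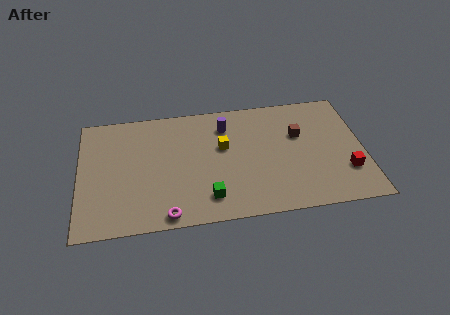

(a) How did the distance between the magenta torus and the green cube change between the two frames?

-1.0

Before: roughly 3.4 units apart; after: 2.4. That's 1.0 units closer together.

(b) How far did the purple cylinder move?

3.5

The purple cylinder was near (5.9, 3.8) before and (7.9, 6.7) after, so it travelled √(2.0² + 2.9²) ≈ 3.5 units.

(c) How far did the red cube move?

2.3

From (12.7, 4.3) to (14.2, 2.5), the red cube covered √(1.5² + 1.8²) ≈ 2.3 units.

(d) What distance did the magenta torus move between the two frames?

1.1

The magenta torus moved from about (3.5, 1.1) to (4.6, 0.8), a distance of √(1.1² + 0.3²) ≈ 1.1.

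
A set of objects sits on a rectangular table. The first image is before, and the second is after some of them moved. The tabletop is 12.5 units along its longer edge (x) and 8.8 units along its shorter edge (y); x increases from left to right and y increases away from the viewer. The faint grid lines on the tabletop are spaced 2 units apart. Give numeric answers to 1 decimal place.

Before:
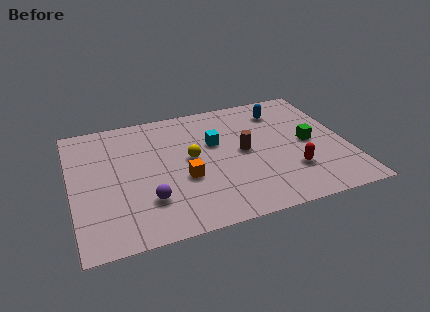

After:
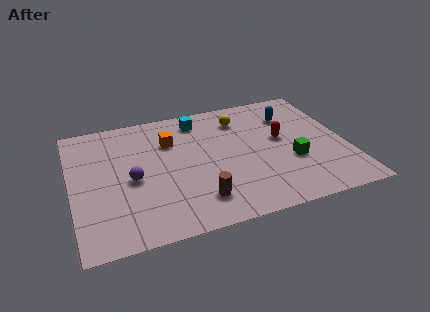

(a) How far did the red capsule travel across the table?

2.4

From (9.8, 2.5) to (9.6, 4.9), the red capsule covered √(0.2² + 2.4²) ≈ 2.4 units.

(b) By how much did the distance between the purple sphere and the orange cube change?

+0.9

Before: roughly 2.0 units apart; after: 2.9. That's 0.9 units further apart.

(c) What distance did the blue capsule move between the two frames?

0.6

From (9.8, 7.0) to (10.2, 6.5), the blue capsule covered √(0.4² + 0.5²) ≈ 0.6 units.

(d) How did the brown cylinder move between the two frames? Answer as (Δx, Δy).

(-2.3, -2.7)

From the two frames, the brown cylinder sits at roughly (7.8, 4.5) before and (5.5, 1.8) after.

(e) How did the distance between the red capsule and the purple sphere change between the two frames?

+0.5

The distance was about 6.5 in the first image and 7.0 in the second, so they moved 0.5 units further apart.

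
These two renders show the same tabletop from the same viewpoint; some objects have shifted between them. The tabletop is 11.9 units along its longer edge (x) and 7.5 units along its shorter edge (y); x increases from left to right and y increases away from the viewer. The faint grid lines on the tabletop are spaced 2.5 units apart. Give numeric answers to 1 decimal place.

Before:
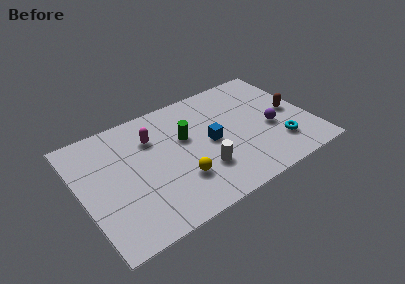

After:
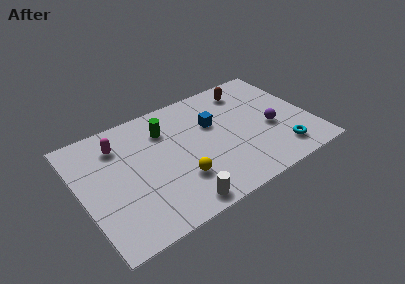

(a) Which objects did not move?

the yellow sphere and the purple sphere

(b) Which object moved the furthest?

the brown capsule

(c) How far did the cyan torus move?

0.5

The cyan torus moved from about (10.0, 1.9) to (10.0, 1.4), a distance of √(0.0² + 0.5²) ≈ 0.5.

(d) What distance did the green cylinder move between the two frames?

1.3

From (5.5, 4.6) to (4.6, 5.6), the green cylinder covered √(0.9² + 1.0²) ≈ 1.3 units.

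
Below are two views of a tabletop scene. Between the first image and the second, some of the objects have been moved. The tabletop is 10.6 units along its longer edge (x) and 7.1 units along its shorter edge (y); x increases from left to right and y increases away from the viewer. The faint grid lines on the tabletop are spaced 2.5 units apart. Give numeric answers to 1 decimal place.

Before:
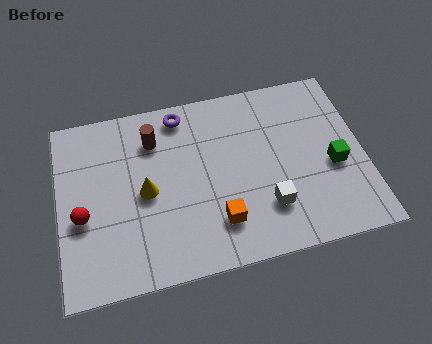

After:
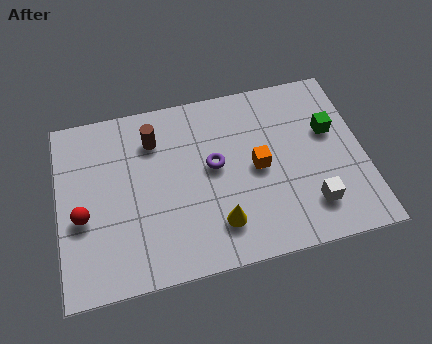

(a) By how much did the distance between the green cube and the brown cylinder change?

-0.4

Before: roughly 6.6 units apart; after: 6.2. That's 0.4 units closer together.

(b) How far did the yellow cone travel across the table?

3.0

The yellow cone moved from about (3.0, 3.4) to (5.4, 1.6), a distance of √(2.4² + 1.8²) ≈ 3.0.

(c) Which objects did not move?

the red sphere and the brown cylinder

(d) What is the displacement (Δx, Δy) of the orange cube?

(1.5, 1.8)

The orange cube was at about (5.4, 1.7) and moved to about (6.9, 3.5).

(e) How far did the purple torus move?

2.5

The purple torus moved from about (4.4, 6.2) to (5.4, 3.9), a distance of √(1.0² + 2.3²) ≈ 2.5.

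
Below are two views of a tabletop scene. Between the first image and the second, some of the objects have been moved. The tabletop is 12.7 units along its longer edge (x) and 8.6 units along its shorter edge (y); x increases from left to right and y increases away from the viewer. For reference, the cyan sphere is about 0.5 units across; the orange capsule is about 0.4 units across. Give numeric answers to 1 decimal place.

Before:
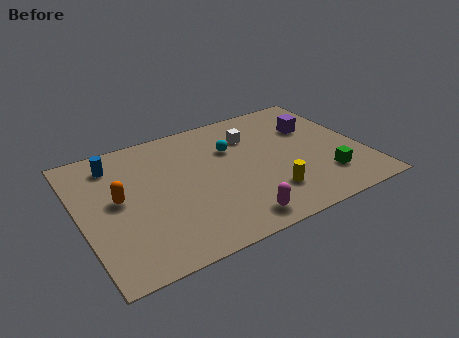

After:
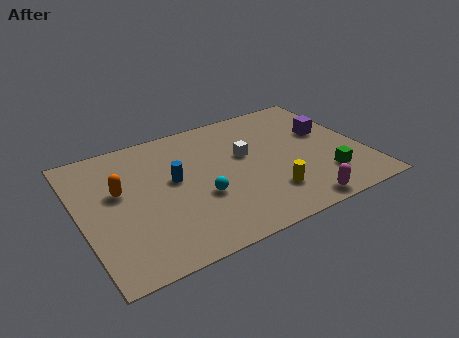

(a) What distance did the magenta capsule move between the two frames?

2.8

The magenta capsule was near (6.4, 1.1) before and (9.2, 0.8) after, so it travelled √(2.8² + 0.3²) ≈ 2.8 units.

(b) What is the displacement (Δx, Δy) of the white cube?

(-0.5, -1.2)

The white cube was at about (8.0, 6.3) and moved to about (7.5, 5.1).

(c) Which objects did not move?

the yellow cylinder and the green cube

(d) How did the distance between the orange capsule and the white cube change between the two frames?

-0.8

Before: roughly 6.5 units apart; after: 5.7. That's 0.8 units closer together.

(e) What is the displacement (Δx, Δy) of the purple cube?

(0.5, -0.6)

The purple cube started near (10.8, 5.8) and ended near (11.3, 5.2).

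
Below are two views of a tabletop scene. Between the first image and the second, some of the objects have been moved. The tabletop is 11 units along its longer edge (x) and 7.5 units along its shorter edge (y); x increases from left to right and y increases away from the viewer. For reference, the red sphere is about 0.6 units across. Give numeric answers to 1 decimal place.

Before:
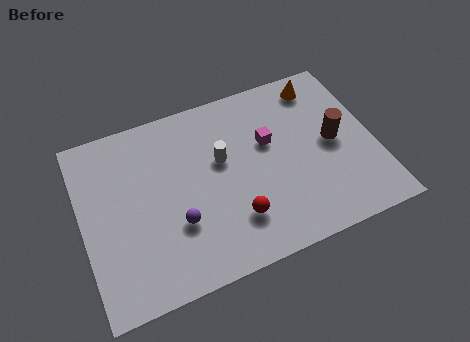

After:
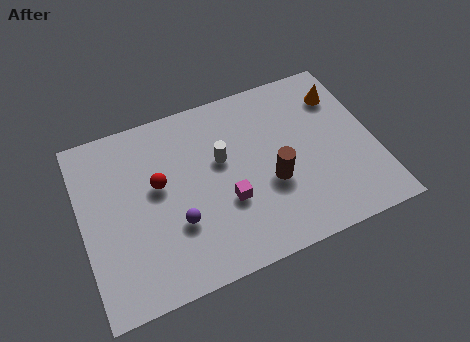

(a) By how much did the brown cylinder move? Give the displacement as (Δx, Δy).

(-2.5, -0.9)

The brown cylinder started near (9.5, 3.8) and ended near (7.0, 2.9).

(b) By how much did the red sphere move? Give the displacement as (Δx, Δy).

(-2.6, 2.4)

The red sphere was at about (5.5, 1.9) and moved to about (2.9, 4.3).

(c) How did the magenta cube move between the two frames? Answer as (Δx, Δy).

(-1.8, -1.9)

The magenta cube started near (7.1, 4.6) and ended near (5.3, 2.7).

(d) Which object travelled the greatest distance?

the red sphere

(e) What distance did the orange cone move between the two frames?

1.0

From (9.3, 6.4) to (10.0, 5.7), the orange cone covered √(0.7² + 0.7²) ≈ 1.0 units.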